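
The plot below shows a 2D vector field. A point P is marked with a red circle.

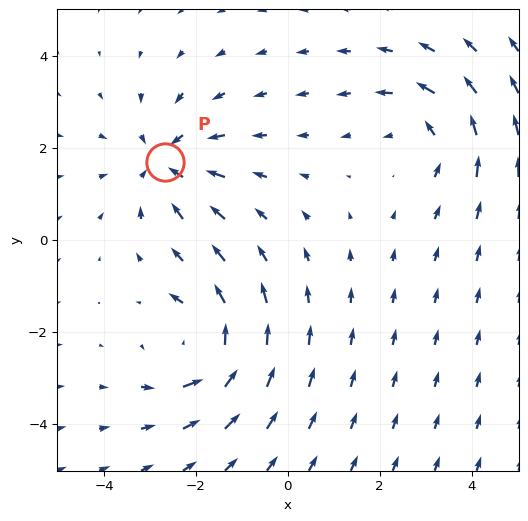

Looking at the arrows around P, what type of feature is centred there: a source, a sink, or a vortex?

sink

At P (-2.7, 1.7) the arrows converge inward. Divergence about -5, curl ≈0 — negative divergence with near-zero curl is a sink.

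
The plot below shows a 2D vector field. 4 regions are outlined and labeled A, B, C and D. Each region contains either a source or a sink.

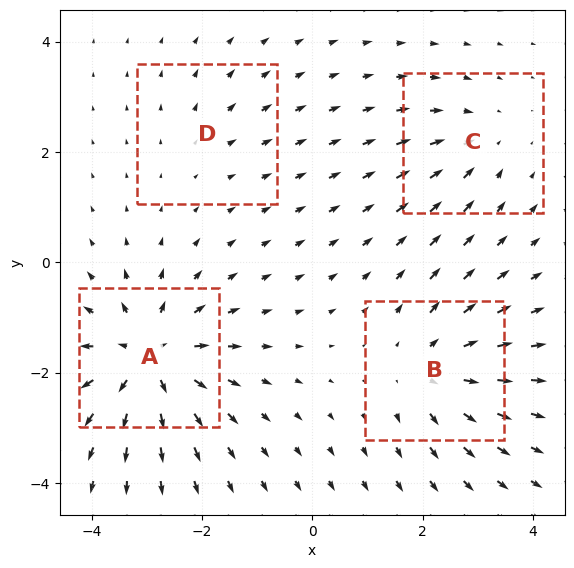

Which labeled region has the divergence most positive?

Divergence at each region's feature centre — A: about +7, B: about +5, C: about -3, D: about +2. Region A is most positive.

A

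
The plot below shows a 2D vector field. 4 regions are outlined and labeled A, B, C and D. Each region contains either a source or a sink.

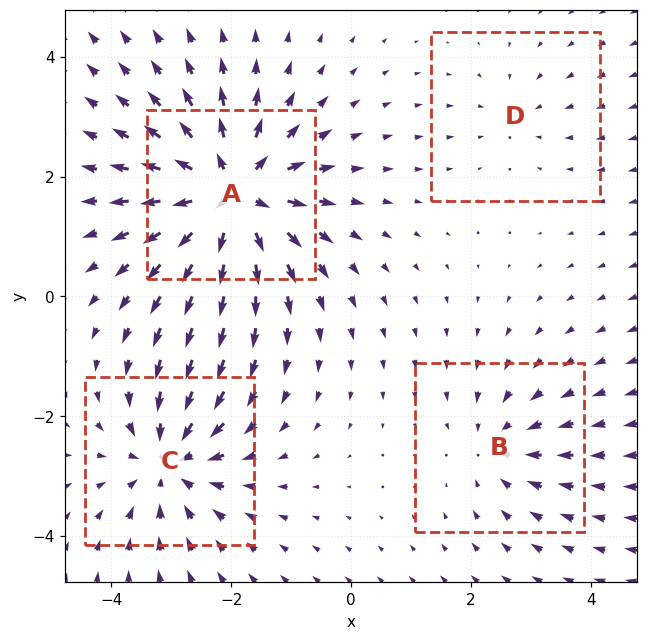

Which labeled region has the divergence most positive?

Divergence at each region's feature centre — A: about +8, B: about -4, C: about -5, D: about -2. Region A is most positive.

A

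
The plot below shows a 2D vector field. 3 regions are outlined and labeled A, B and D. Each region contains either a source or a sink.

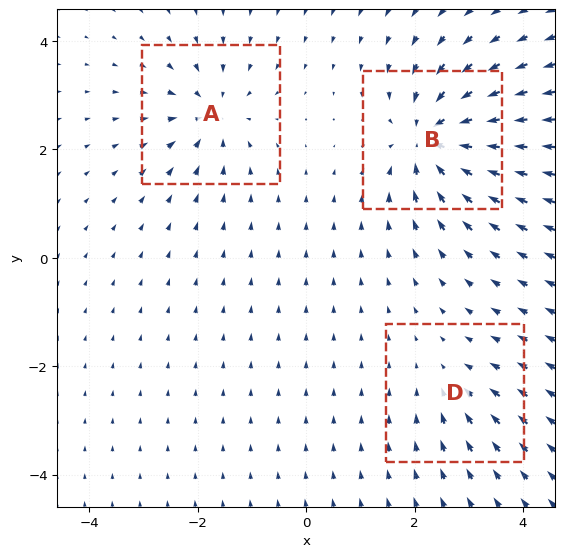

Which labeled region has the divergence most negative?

Divergence at each region's feature centre — A: about -4, B: about -6, D: about -2. Region B is most negative.

B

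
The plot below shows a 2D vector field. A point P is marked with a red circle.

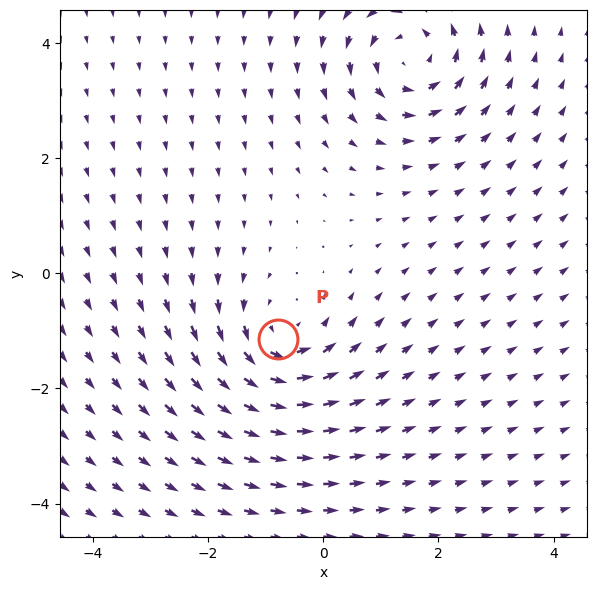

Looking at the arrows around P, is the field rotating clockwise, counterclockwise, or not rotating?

counterclockwise

Near P at (-0.8, -1.2) the arrows circulate counterclockwise. The curl (z-component) there is about +3; positive curl means counterclockwise rotation.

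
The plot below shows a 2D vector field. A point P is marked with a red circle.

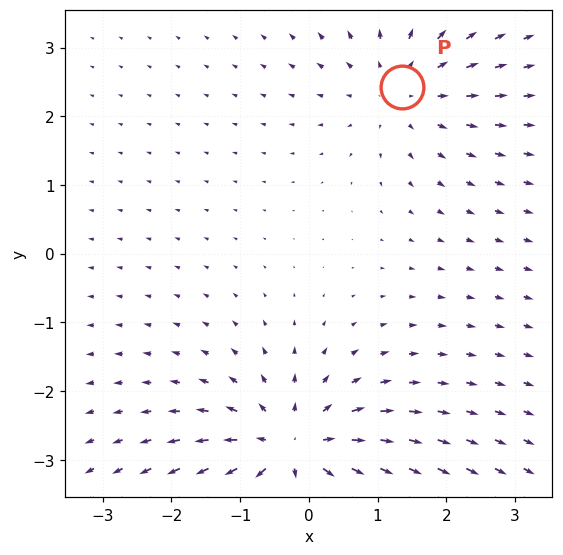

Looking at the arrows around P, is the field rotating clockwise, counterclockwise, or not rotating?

not rotating

Near P at (1.4, 2.4) the arrows show no circulation. The curl there is ≈0.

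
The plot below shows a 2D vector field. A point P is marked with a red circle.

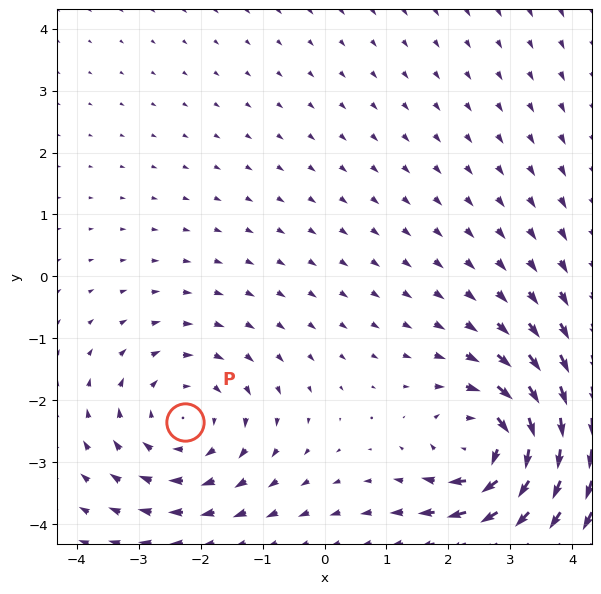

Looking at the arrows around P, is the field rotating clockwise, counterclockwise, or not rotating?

Near P at (-2.3, -2.3) the arrows circulate clockwise. The curl (z-component) there is about -3; negative curl means clockwise rotation.

clockwise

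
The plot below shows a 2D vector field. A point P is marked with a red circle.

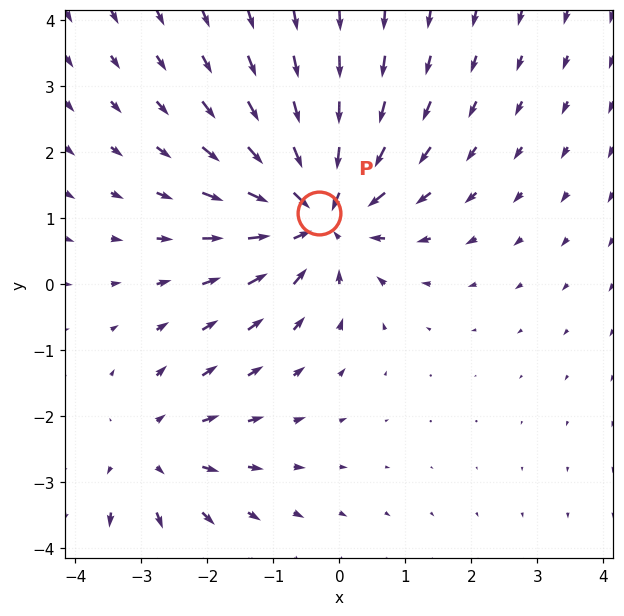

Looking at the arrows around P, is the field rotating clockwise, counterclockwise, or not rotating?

Near P at (-0.3, 1.1) the arrows show no circulation. The curl there is ≈0.

not rotating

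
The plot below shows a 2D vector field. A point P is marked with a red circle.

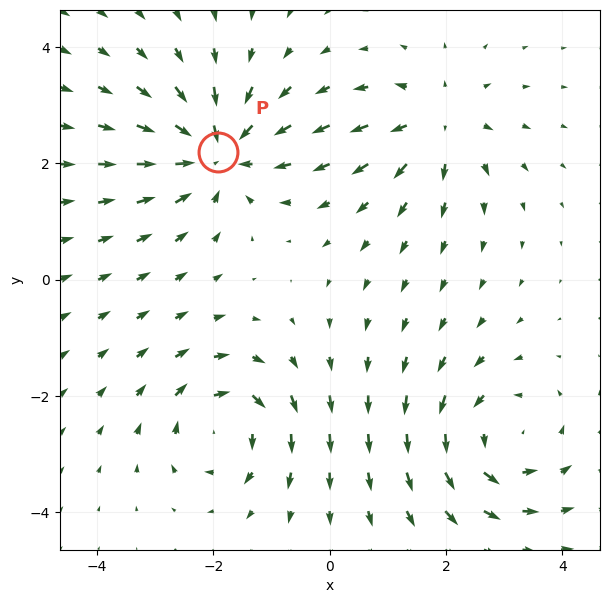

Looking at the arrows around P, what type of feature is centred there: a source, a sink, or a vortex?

At P (-1.9, 2.2) the arrows converge inward. Divergence about -5, curl ≈0 — negative divergence with near-zero curl is a sink.

sink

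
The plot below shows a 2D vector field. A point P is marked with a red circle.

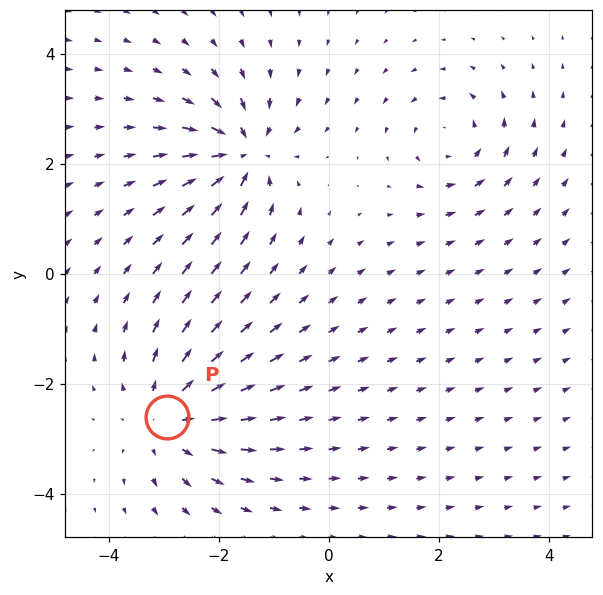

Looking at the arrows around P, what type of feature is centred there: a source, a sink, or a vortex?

At P (-2.9, -2.6) the arrows spread outward. Divergence about +4, curl ≈0 — positive divergence with near-zero curl is a source.

source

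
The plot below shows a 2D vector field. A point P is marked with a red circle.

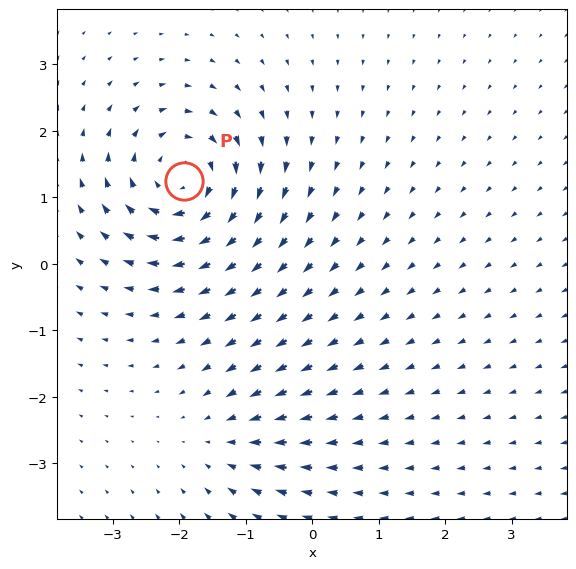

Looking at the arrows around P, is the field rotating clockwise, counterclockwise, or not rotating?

clockwise

Near P at (-1.9, 1.2) the arrows circulate clockwise. The curl (z-component) there is about -6; negative curl means clockwise rotation.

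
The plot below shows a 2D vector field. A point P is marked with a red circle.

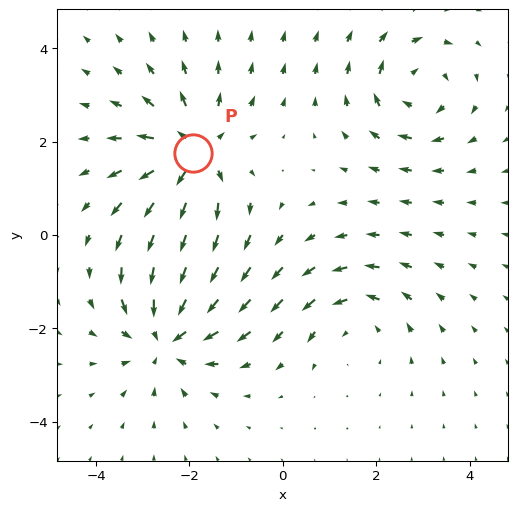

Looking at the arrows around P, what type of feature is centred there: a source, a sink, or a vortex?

At P (-1.9, 1.8) the arrows spread outward. Divergence about +6, curl ≈0 — positive divergence with near-zero curl is a source.

source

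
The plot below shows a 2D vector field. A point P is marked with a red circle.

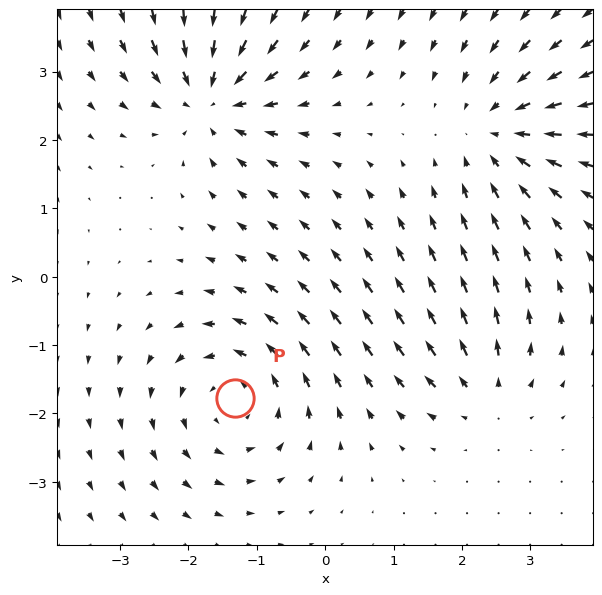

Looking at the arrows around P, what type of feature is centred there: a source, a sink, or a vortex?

vortex

At P (-1.3, -1.8) the arrows circulate counterclockwise. Divergence ≈0, curl about +4 — near-zero divergence with nonzero curl is a vortex.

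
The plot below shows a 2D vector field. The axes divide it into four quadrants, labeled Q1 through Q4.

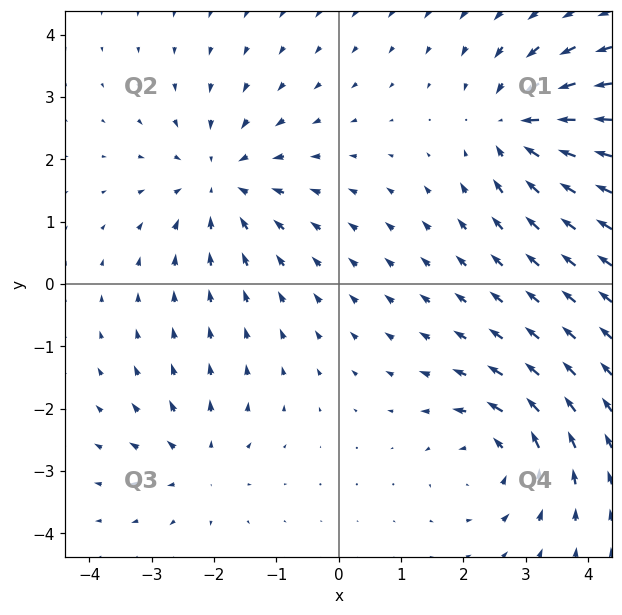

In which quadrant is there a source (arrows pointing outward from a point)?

The source sits at approximately (-2.2, -2.9), which lies in quadrant Q3. The divergence there is about +4, positive as expected for a source.

Q3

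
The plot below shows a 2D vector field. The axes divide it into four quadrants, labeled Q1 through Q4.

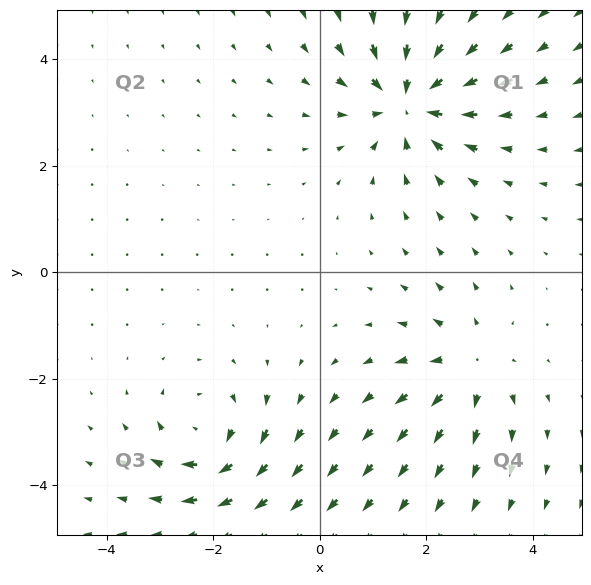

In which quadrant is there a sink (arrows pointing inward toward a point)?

Q1

The sink sits at approximately (1.7, 3.2), which lies in quadrant Q1. The divergence there is about -5, negative as expected for a sink.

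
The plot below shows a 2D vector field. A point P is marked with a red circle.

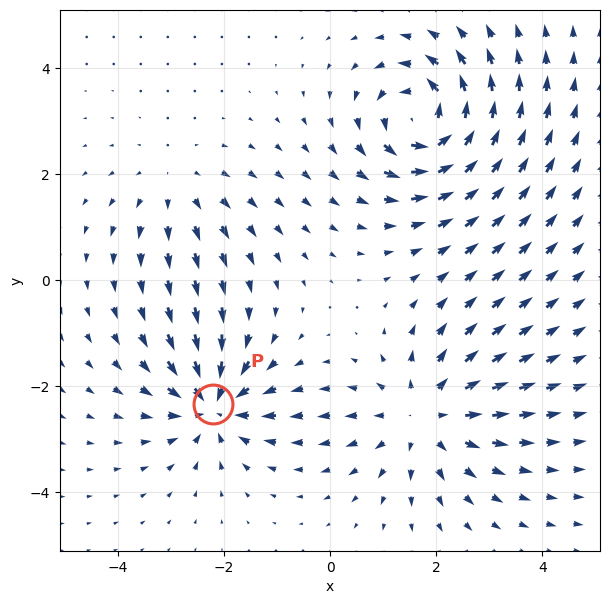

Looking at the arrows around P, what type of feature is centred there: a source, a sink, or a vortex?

At P (-2.2, -2.3) the arrows converge inward. Divergence about -5, curl ≈0 — negative divergence with near-zero curl is a sink.

sink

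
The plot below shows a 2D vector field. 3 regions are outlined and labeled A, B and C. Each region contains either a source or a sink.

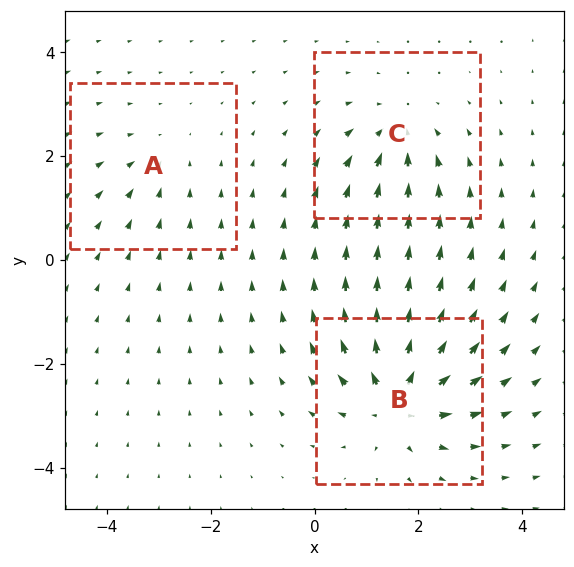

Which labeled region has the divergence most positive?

Divergence at each region's feature centre — A: about -2, B: about +5, C: about -3. Region B is most positive.

B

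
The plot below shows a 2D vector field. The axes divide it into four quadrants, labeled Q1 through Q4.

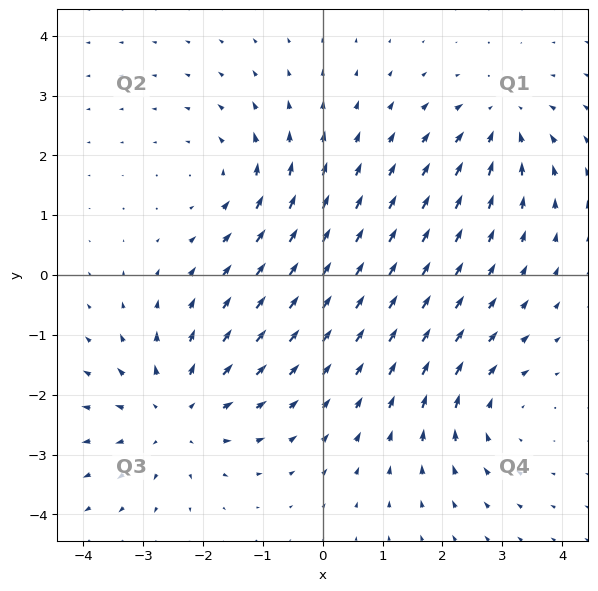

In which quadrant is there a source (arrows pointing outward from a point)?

The source sits at approximately (-2.5, -2.3), which lies in quadrant Q3. The divergence there is about +3, positive as expected for a source.

Q3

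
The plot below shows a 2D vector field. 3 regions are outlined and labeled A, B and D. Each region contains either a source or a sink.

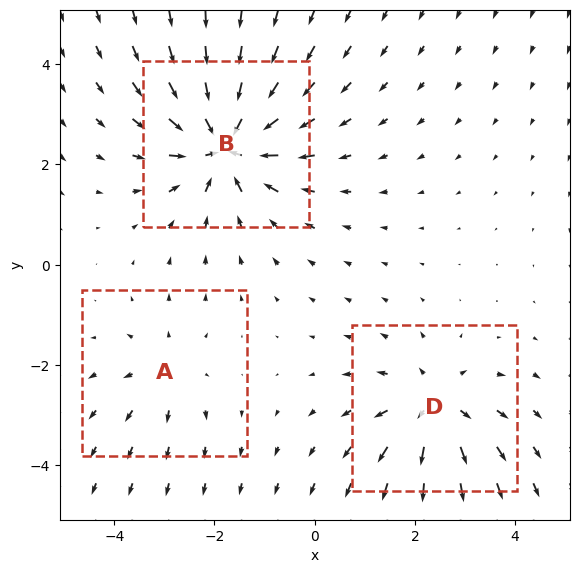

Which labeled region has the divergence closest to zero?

Divergence at each region's feature centre — A: about +2, B: about -5, D: about +4. Region A is closest to zero.

A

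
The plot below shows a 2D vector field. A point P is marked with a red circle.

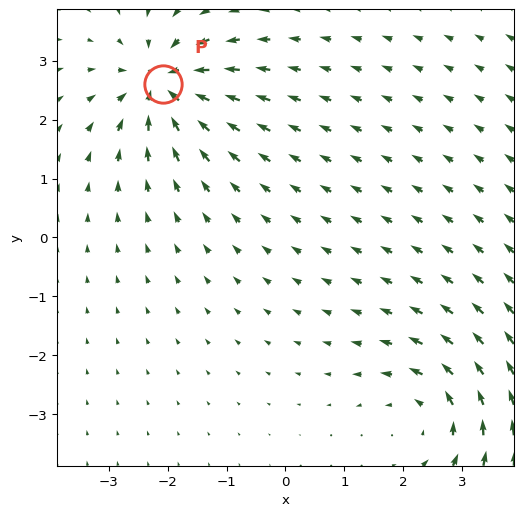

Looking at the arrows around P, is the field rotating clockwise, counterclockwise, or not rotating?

not rotating

Near P at (-2.1, 2.6) the arrows show no circulation. The curl there is ≈0.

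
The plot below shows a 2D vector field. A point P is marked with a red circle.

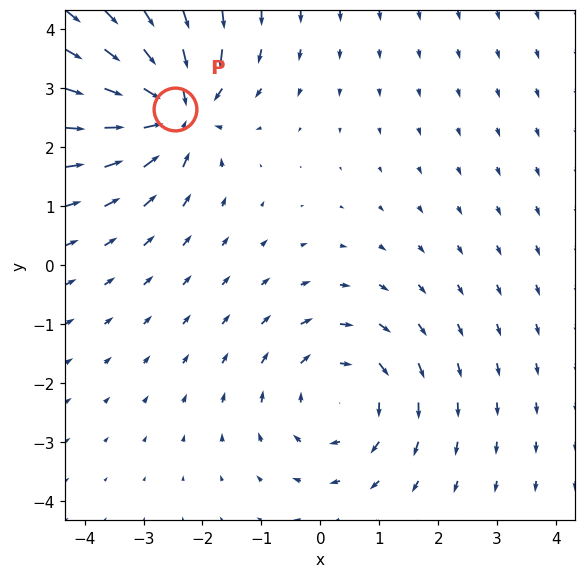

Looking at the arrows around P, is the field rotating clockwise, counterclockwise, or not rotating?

Near P at (-2.5, 2.7) the arrows show no circulation. The curl there is ≈0.

not rotating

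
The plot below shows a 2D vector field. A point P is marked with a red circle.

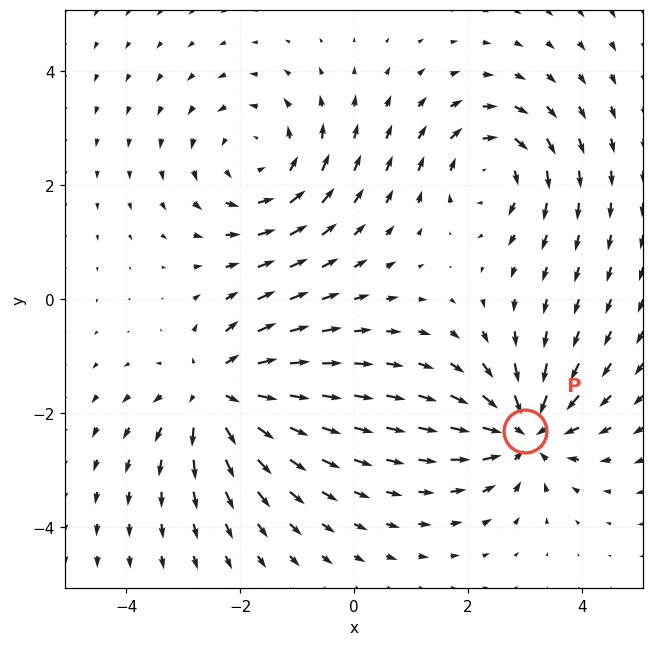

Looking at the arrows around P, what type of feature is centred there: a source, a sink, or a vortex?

At P (3.0, -2.3) the arrows converge inward. Divergence about -6, curl ≈0 — negative divergence with near-zero curl is a sink.

sink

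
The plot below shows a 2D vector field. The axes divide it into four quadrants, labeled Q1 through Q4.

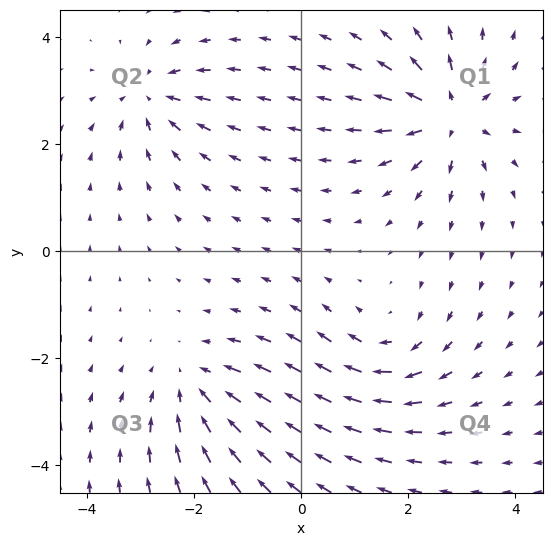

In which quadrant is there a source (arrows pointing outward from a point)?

The source sits at approximately (2.8, 2.5), which lies in quadrant Q1. The divergence there is about +7, positive as expected for a source.

Q1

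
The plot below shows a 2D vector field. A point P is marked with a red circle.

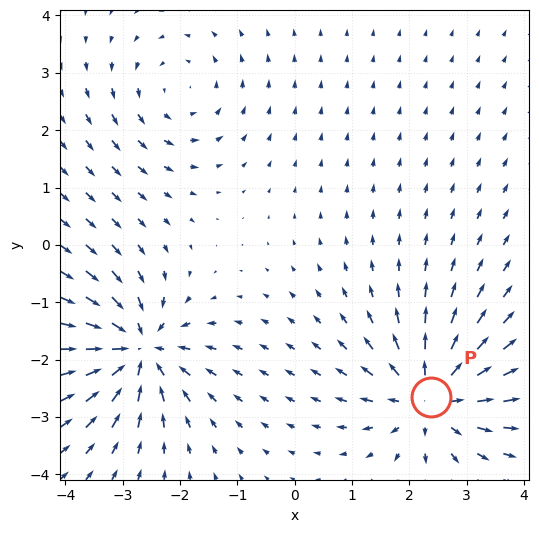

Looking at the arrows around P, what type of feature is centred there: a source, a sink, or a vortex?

source

At P (2.4, -2.7) the arrows spread outward. Divergence about +6, curl ≈0 — positive divergence with near-zero curl is a source.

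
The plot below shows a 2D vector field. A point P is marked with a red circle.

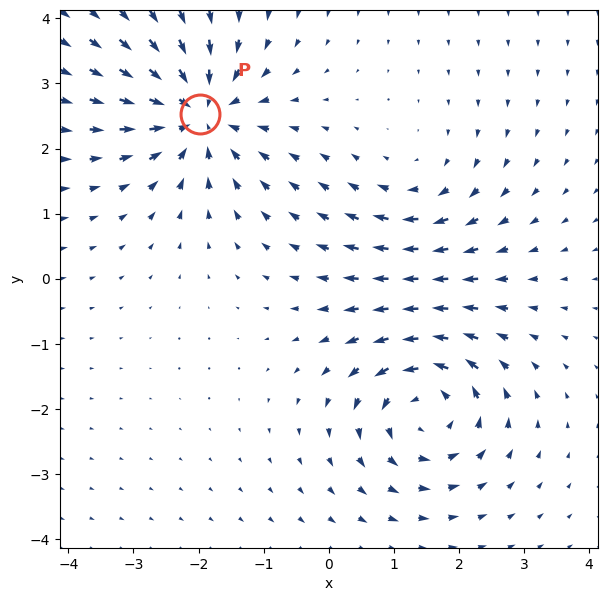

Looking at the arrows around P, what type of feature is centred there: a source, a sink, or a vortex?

sink

At P (-2.0, 2.5) the arrows converge inward. Divergence about -5, curl ≈0 — negative divergence with near-zero curl is a sink.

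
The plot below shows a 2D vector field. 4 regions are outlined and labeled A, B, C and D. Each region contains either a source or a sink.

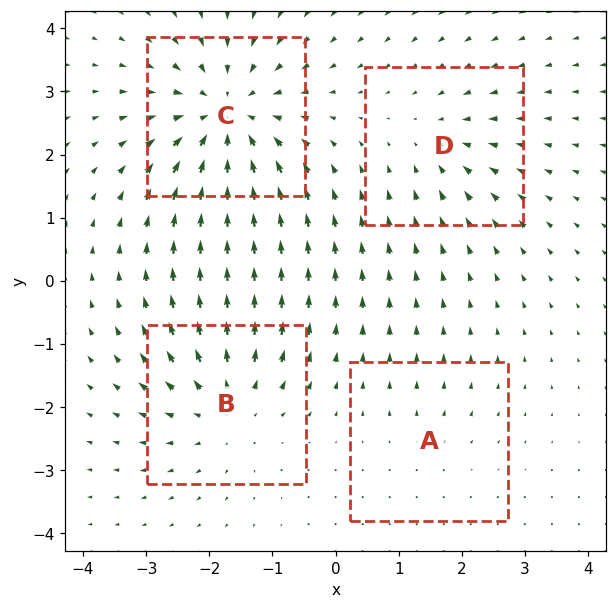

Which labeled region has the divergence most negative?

Divergence at each region's feature centre — A: about +2, B: about +5, C: about -7, D: about -3. Region C is most negative.

C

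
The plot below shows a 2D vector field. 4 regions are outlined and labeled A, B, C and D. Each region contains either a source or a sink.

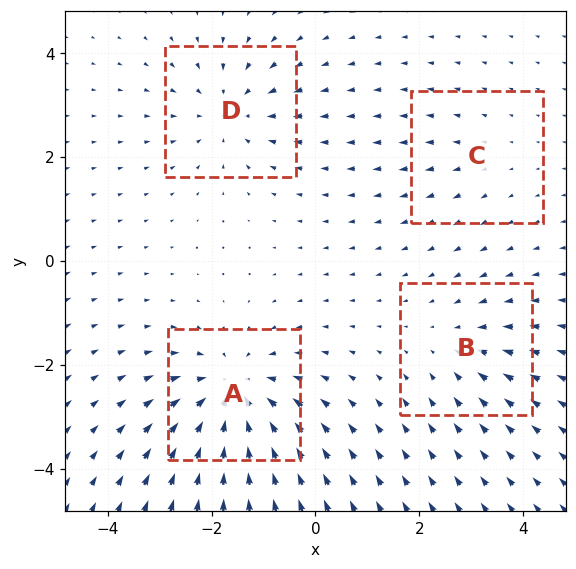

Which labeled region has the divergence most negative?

Divergence at each region's feature centre — A: about -6, B: about -3, C: about +2, D: about -4. Region A is most negative.

A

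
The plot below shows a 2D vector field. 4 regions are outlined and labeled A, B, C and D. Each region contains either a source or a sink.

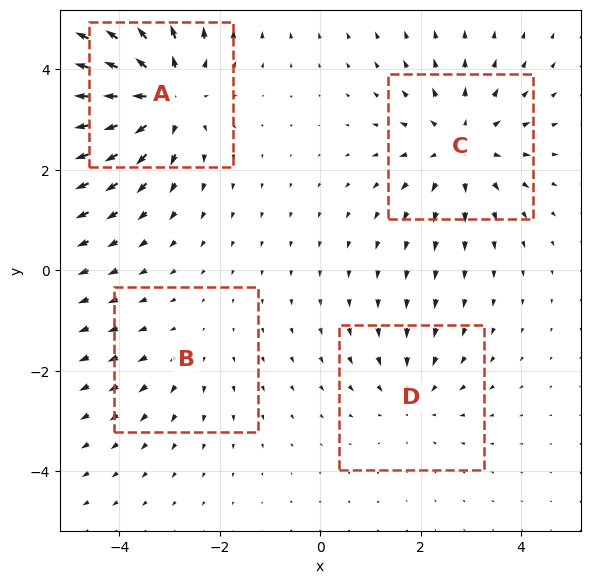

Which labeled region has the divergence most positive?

A

Divergence at each region's feature centre — A: about +6, B: about +2, C: about +4, D: about -3. Region A is most positive.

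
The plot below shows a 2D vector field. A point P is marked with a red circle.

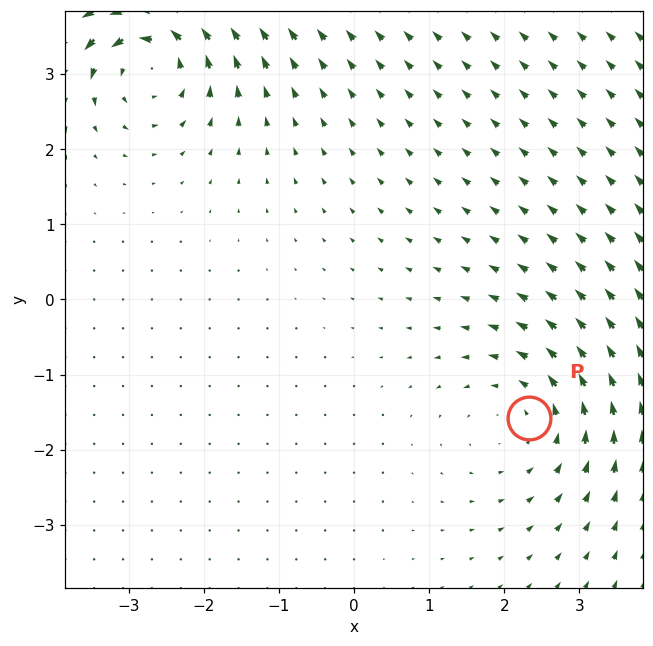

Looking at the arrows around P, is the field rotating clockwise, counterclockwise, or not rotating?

Near P at (2.3, -1.6) the arrows circulate counterclockwise. The curl (z-component) there is about +4; positive curl means counterclockwise rotation.

counterclockwise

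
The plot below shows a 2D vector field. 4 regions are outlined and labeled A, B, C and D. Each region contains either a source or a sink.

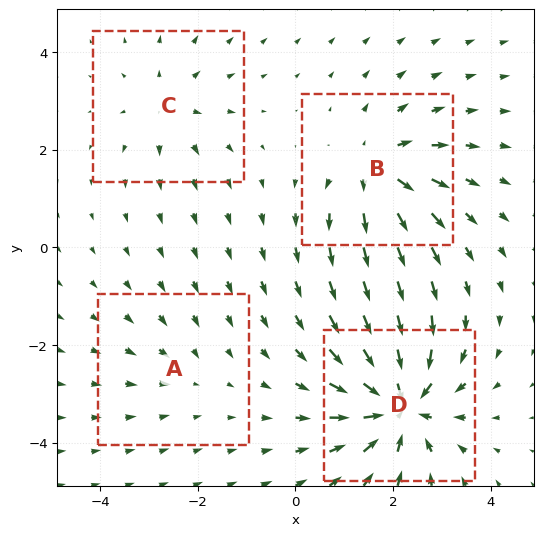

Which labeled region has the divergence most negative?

D

Divergence at each region's feature centre — A: about -2, B: about +6, C: about +4, D: about -8. Region D is most negative.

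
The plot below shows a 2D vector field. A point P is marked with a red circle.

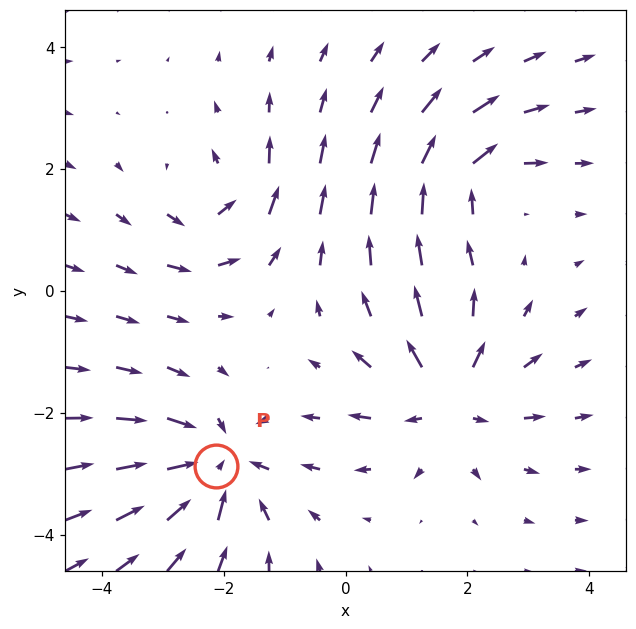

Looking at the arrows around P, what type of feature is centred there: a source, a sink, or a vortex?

sink

At P (-2.1, -2.9) the arrows converge inward. Divergence about -4, curl ≈0 — negative divergence with near-zero curl is a sink.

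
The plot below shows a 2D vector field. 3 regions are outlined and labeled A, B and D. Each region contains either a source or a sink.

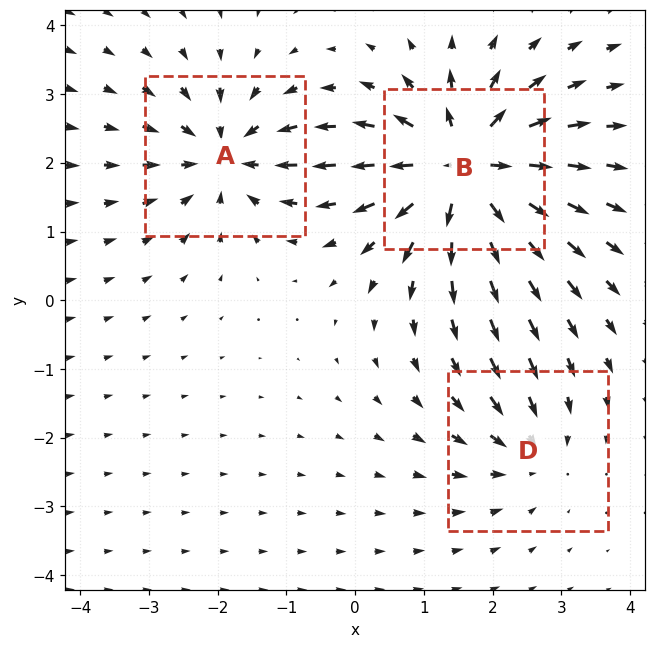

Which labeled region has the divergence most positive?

Divergence at each region's feature centre — A: about -4, B: about +6, D: about -2. Region B is most positive.

B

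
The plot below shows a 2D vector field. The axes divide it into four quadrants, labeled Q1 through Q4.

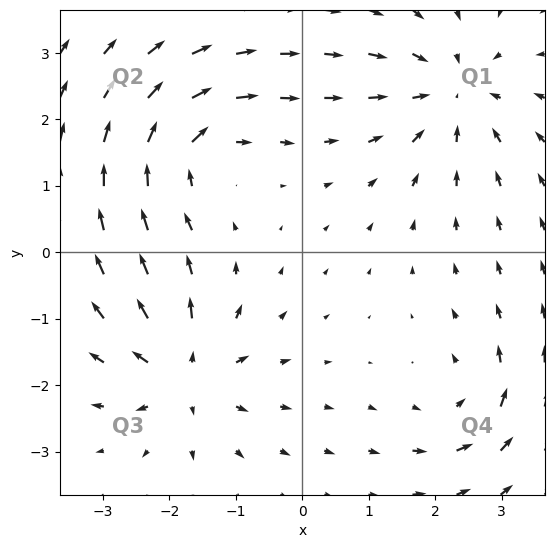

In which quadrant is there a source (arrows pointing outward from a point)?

Q3

The source sits at approximately (-1.8, -1.8), which lies in quadrant Q3. The divergence there is about +6, positive as expected for a source.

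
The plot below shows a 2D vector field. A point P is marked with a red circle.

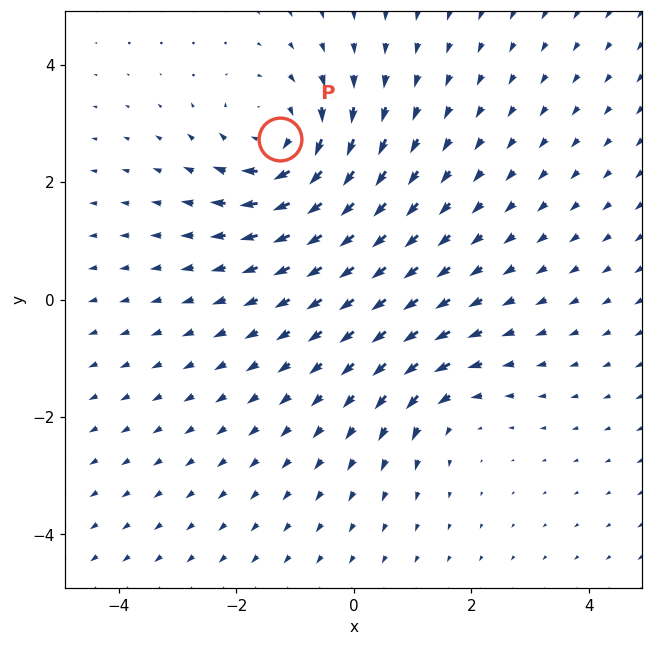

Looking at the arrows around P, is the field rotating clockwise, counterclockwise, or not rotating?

clockwise

Near P at (-1.3, 2.7) the arrows circulate clockwise. The curl (z-component) there is about -5; negative curl means clockwise rotation.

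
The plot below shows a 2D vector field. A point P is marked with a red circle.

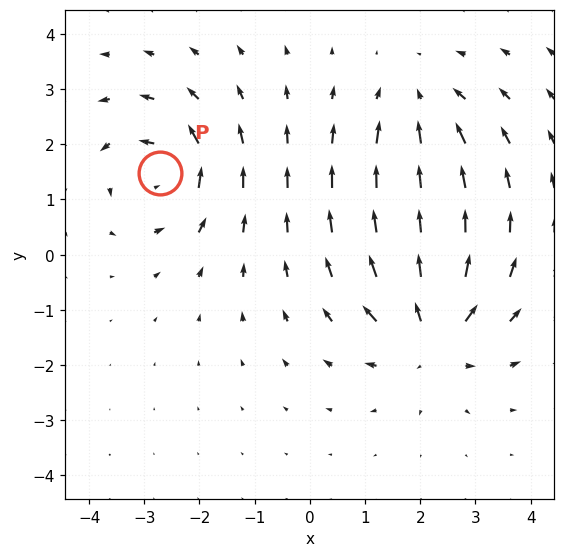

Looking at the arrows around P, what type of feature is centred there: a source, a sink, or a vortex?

At P (-2.7, 1.5) the arrows circulate counterclockwise. Divergence ≈0, curl about +5 — near-zero divergence with nonzero curl is a vortex.

vortex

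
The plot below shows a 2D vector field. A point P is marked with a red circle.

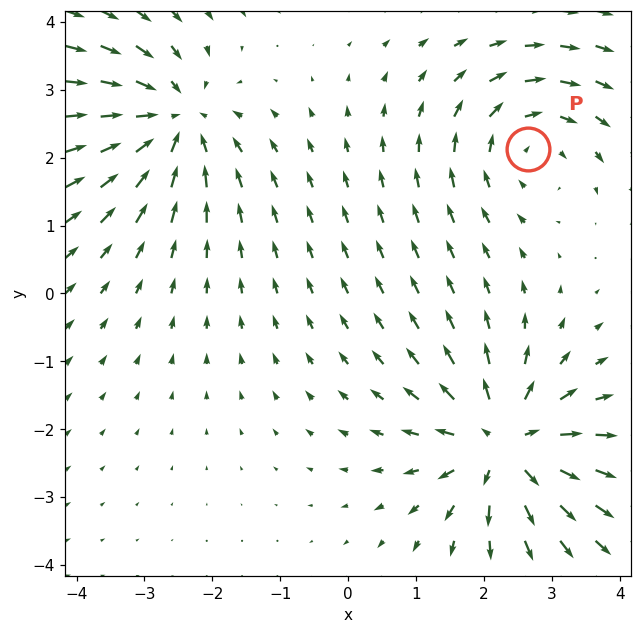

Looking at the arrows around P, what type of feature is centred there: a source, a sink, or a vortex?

At P (2.7, 2.1) the arrows circulate clockwise. Divergence ≈0, curl about -3 — near-zero divergence with nonzero curl is a vortex.

vortex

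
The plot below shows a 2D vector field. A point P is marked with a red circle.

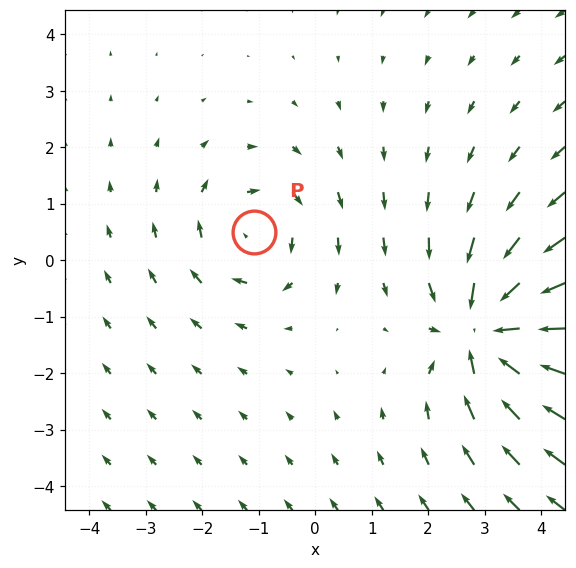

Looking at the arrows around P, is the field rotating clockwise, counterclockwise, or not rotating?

clockwise

Near P at (-1.1, 0.5) the arrows circulate clockwise. The curl (z-component) there is about -3; negative curl means clockwise rotation.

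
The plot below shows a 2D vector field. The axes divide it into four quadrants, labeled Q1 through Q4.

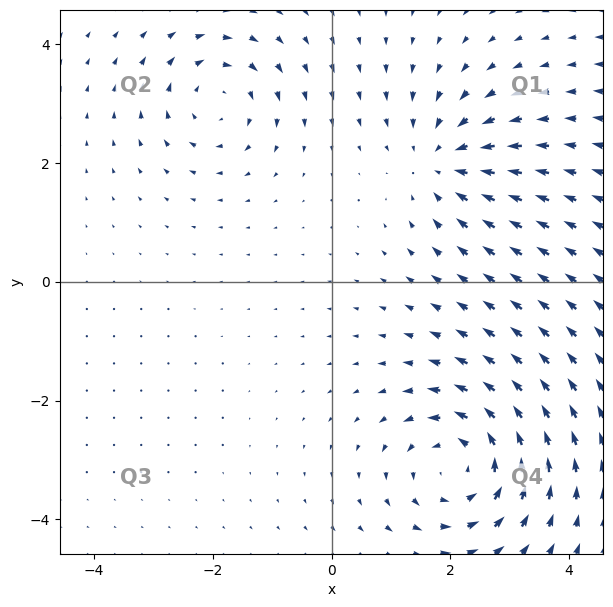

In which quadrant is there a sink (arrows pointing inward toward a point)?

The sink sits at approximately (1.9, 2.0), which lies in quadrant Q1. The divergence there is about -4, negative as expected for a sink.

Q1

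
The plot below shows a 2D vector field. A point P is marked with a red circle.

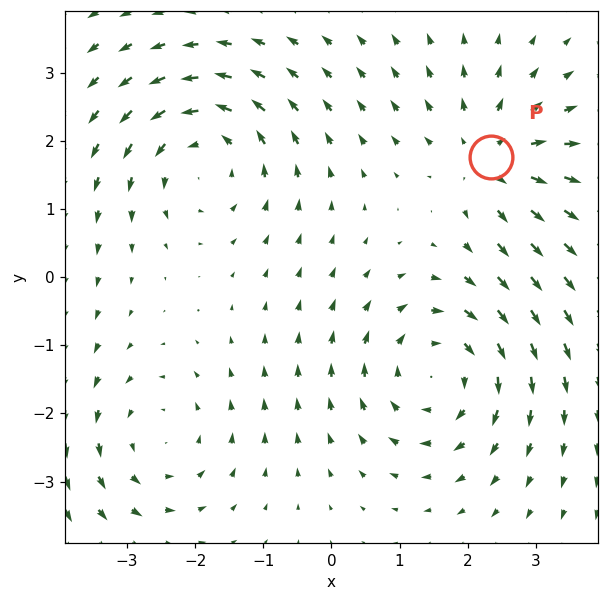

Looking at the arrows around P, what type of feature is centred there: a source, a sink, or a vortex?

At P (2.3, 1.8) the arrows spread outward. Divergence about +4, curl ≈0 — positive divergence with near-zero curl is a source.

source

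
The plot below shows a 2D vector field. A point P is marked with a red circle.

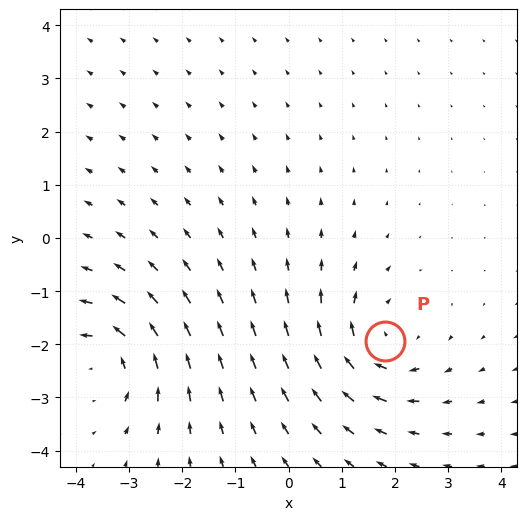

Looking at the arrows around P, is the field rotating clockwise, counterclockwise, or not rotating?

Near P at (1.8, -1.9) the arrows circulate clockwise. The curl (z-component) there is about -4; negative curl means clockwise rotation.

clockwise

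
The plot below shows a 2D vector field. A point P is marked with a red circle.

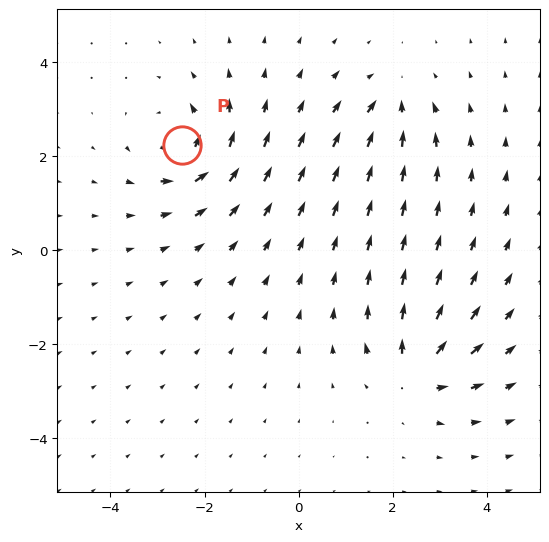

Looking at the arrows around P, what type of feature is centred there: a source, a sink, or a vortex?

vortex

At P (-2.5, 2.2) the arrows circulate counterclockwise. Divergence ≈0, curl about +7 — near-zero divergence with nonzero curl is a vortex.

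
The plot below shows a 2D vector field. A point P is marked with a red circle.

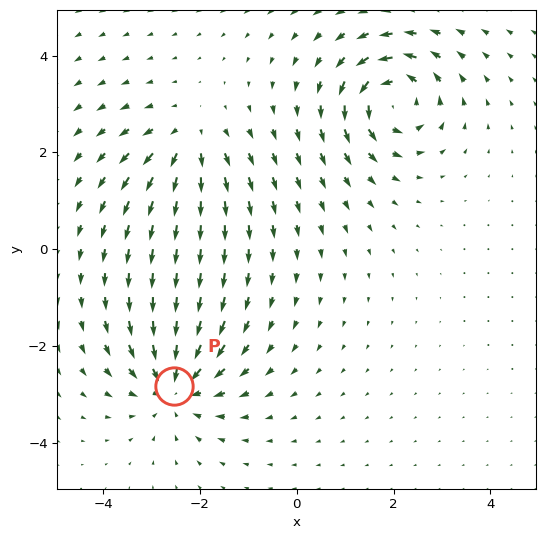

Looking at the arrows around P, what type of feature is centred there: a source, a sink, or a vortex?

sink

At P (-2.5, -2.8) the arrows converge inward. Divergence about -6, curl ≈0 — negative divergence with near-zero curl is a sink.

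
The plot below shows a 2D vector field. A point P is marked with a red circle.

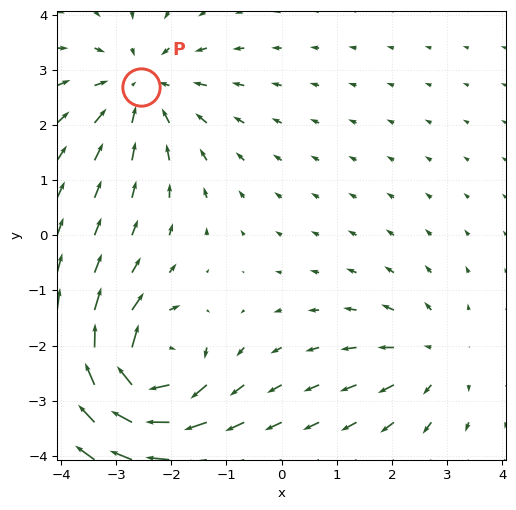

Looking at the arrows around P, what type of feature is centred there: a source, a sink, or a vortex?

At P (-2.6, 2.7) the arrows converge inward. Divergence about -3, curl ≈0 — negative divergence with near-zero curl is a sink.

sink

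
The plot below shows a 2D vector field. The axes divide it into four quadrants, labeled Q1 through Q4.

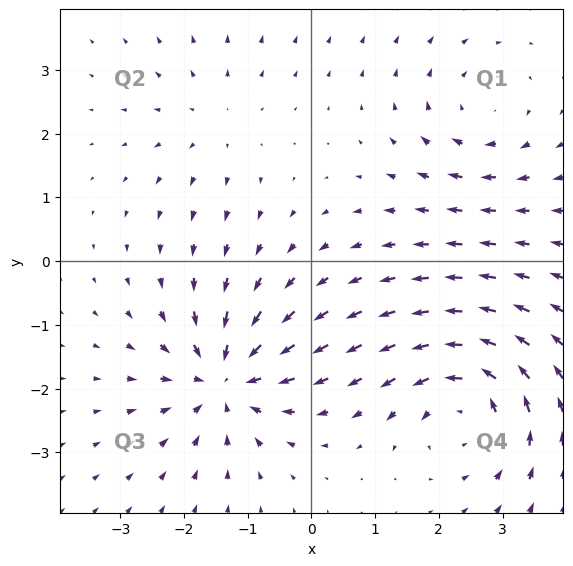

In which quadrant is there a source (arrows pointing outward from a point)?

The source sits at approximately (-1.5, 2.2), which lies in quadrant Q2. The divergence there is about +2, positive as expected for a source.

Q2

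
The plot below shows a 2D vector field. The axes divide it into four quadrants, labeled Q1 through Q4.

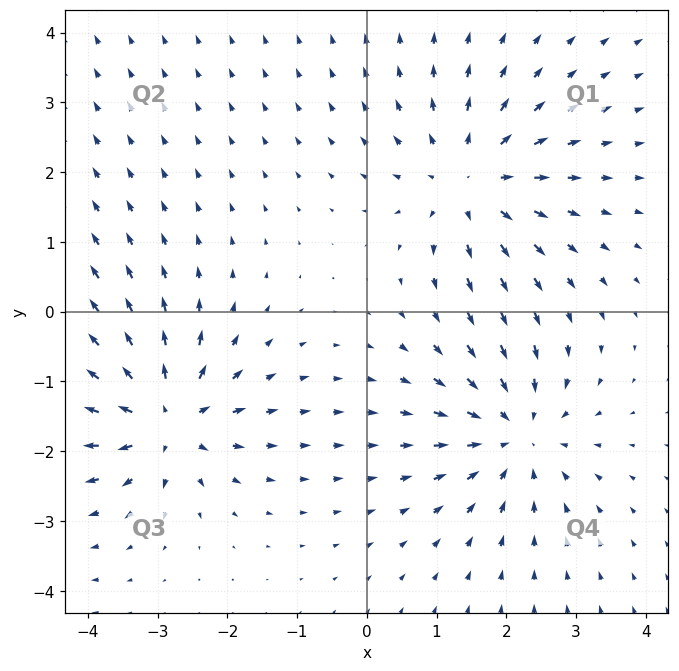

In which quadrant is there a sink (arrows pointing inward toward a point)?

The sink sits at approximately (2.1, -1.8), which lies in quadrant Q4. The divergence there is about -4, negative as expected for a sink.

Q4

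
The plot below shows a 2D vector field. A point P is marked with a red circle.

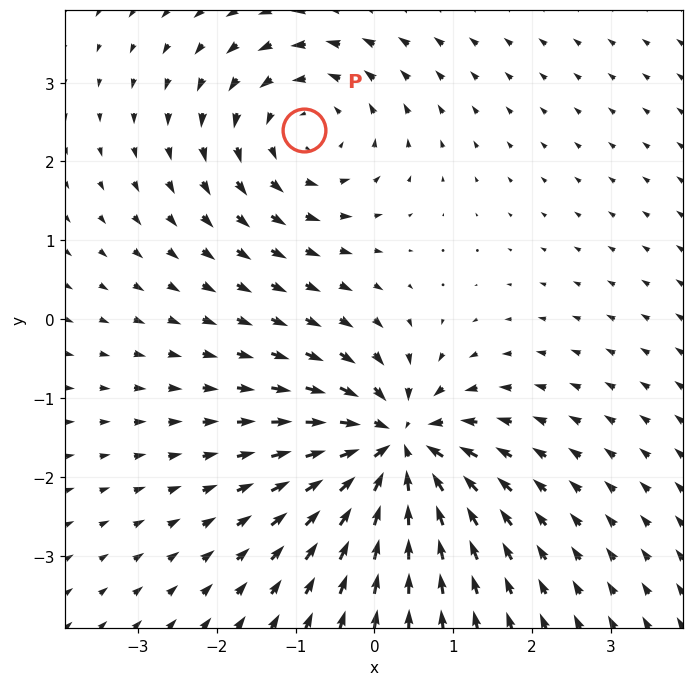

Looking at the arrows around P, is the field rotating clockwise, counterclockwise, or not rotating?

Near P at (-0.9, 2.4) the arrows circulate counterclockwise. The curl (z-component) there is about +4; positive curl means counterclockwise rotation.

counterclockwise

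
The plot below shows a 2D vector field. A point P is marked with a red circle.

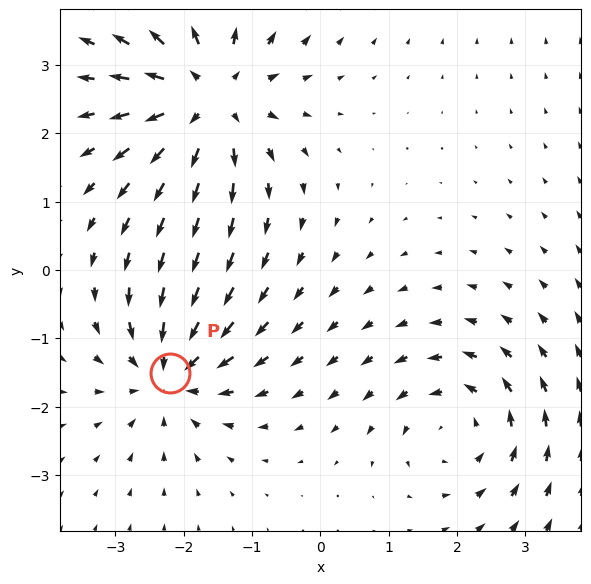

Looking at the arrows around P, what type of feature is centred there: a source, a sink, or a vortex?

sink

At P (-2.2, -1.5) the arrows converge inward. Divergence about -4, curl ≈0 — negative divergence with near-zero curl is a sink.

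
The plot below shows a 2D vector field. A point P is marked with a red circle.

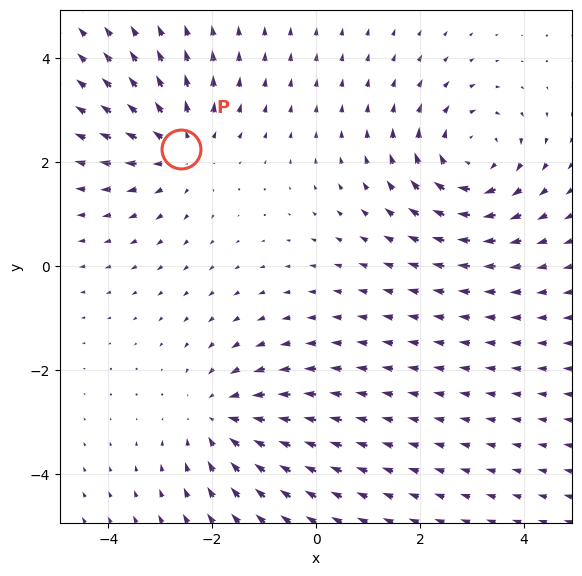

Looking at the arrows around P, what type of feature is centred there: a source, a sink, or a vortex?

At P (-2.6, 2.3) the arrows spread outward. Divergence about +3, curl ≈0 — positive divergence with near-zero curl is a source.

source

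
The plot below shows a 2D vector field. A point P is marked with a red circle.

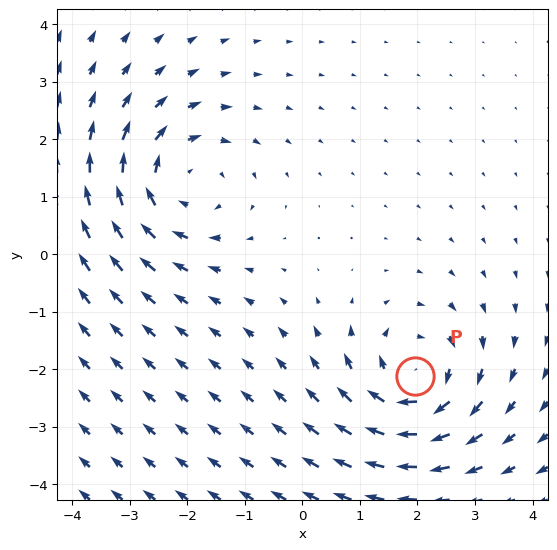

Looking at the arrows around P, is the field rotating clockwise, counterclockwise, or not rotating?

clockwise

Near P at (2.0, -2.1) the arrows circulate clockwise. The curl (z-component) there is about -6; negative curl means clockwise rotation.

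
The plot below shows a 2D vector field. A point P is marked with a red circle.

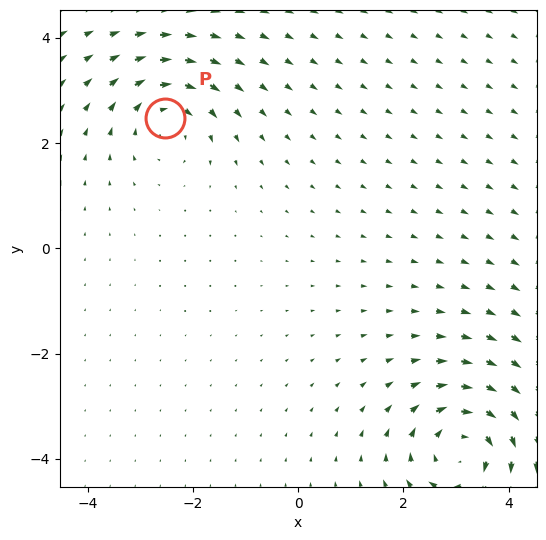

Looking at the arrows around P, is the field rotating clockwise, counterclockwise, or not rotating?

Near P at (-2.5, 2.5) the arrows circulate clockwise. The curl (z-component) there is about -3; negative curl means clockwise rotation.

clockwise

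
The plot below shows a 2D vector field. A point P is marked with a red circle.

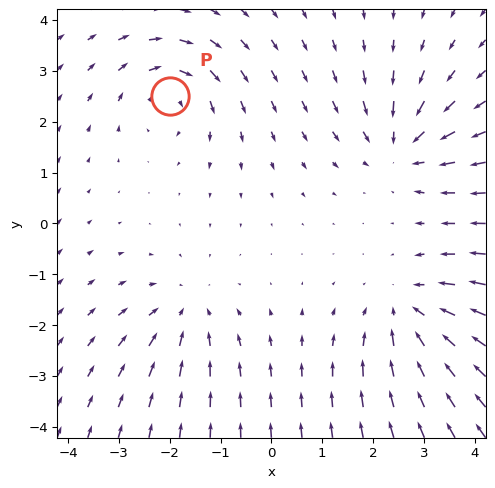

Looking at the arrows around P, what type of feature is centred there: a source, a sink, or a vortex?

vortex

At P (-2.0, 2.5) the arrows circulate clockwise. Divergence ≈0, curl about -5 — near-zero divergence with nonzero curl is a vortex.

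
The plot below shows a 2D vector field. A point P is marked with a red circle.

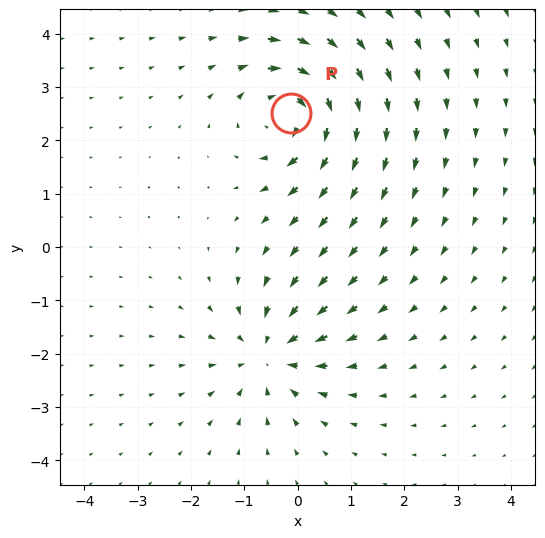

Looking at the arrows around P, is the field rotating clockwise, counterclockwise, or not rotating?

clockwise

Near P at (-0.1, 2.5) the arrows circulate clockwise. The curl (z-component) there is about -5; negative curl means clockwise rotation.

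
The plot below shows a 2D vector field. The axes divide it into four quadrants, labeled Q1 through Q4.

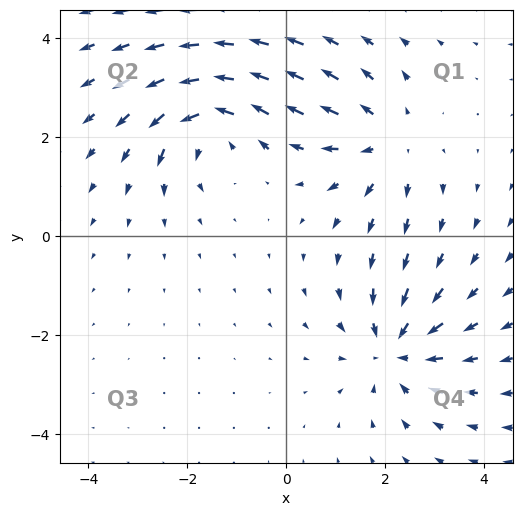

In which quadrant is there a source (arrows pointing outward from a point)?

Q1

The source sits at approximately (2.0, 1.9), which lies in quadrant Q1. The divergence there is about +3, positive as expected for a source.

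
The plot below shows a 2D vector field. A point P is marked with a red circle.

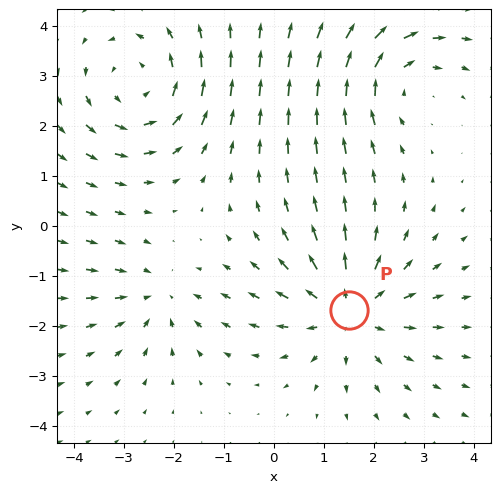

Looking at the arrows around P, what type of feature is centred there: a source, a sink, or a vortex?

source

At P (1.5, -1.7) the arrows spread outward. Divergence about +5, curl ≈0 — positive divergence with near-zero curl is a source.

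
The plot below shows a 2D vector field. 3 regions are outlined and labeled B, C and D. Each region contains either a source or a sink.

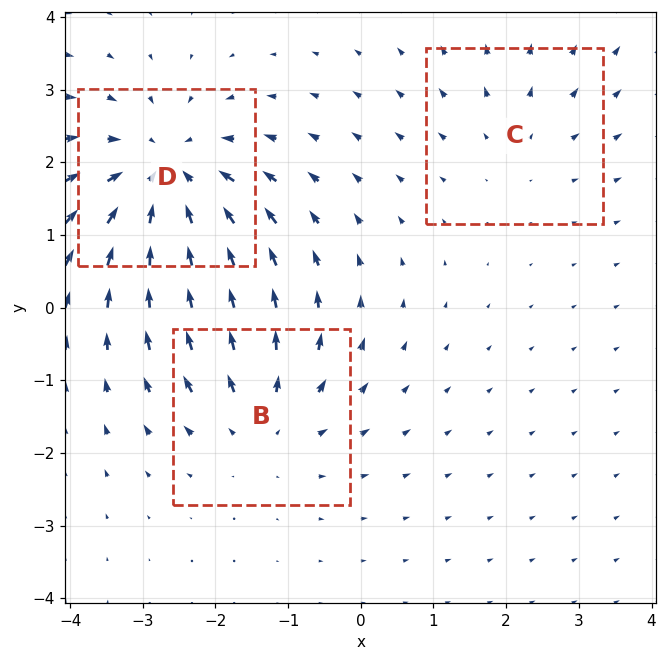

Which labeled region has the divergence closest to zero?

Divergence at each region's feature centre — B: about +3, C: about +2, D: about -4. Region C is closest to zero.

C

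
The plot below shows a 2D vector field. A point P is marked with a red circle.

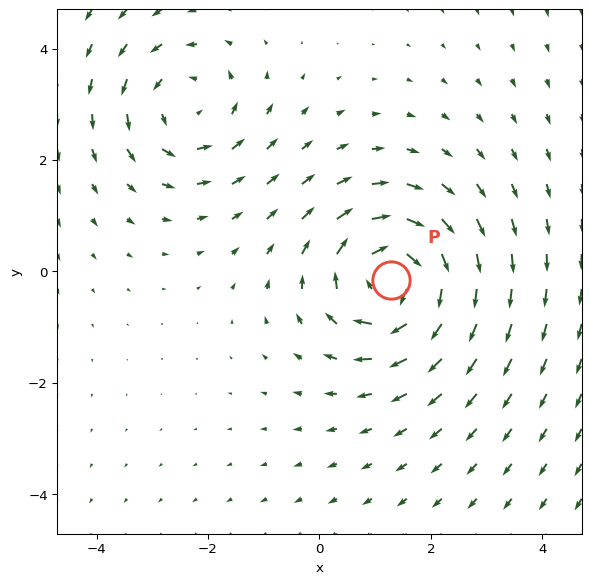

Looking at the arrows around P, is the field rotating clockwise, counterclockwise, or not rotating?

Near P at (1.3, -0.1) the arrows circulate clockwise. The curl (z-component) there is about -5; negative curl means clockwise rotation.

clockwise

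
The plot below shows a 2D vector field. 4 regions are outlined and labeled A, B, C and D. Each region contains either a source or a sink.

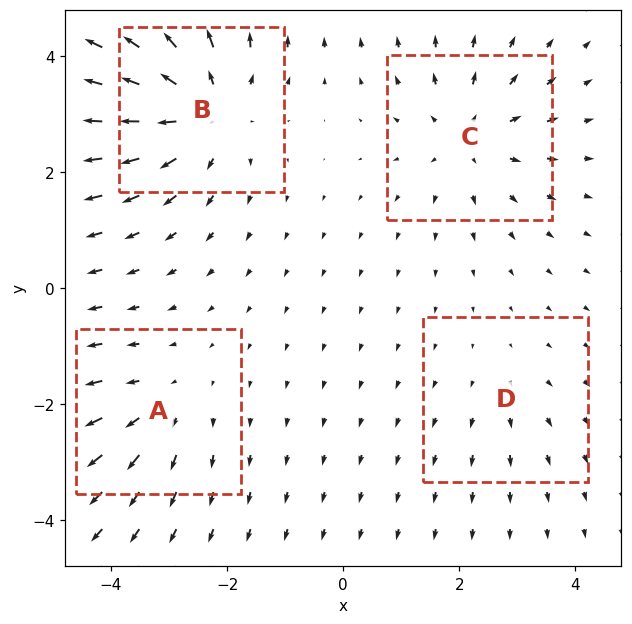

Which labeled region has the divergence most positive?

Divergence at each region's feature centre — A: about +3, B: about +6, C: about +4, D: about +2. Region B is most positive.

B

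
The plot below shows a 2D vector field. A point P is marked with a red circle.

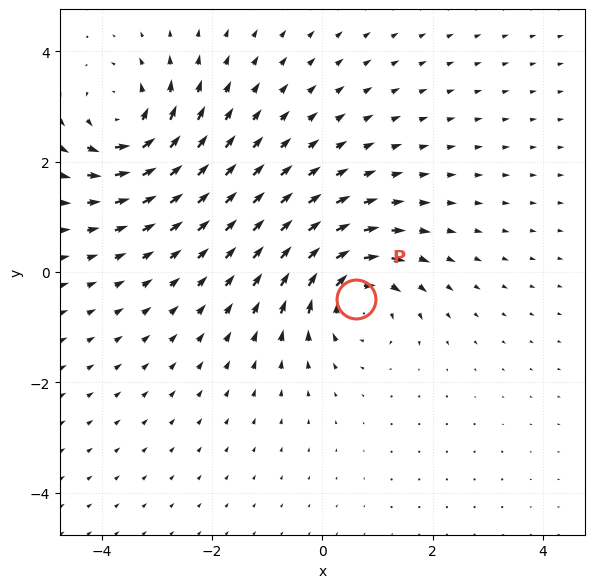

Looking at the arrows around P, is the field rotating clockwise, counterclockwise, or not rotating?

clockwise

Near P at (0.6, -0.5) the arrows circulate clockwise. The curl (z-component) there is about -5; negative curl means clockwise rotation.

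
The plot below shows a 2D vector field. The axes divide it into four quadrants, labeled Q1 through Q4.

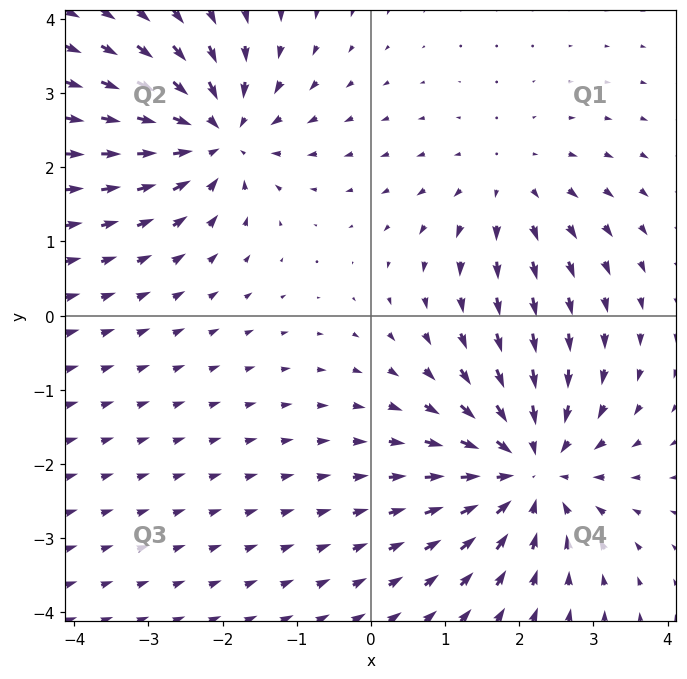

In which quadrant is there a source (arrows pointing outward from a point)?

The source sits at approximately (1.9, 1.8), which lies in quadrant Q1. The divergence there is about +2, positive as expected for a source.

Q1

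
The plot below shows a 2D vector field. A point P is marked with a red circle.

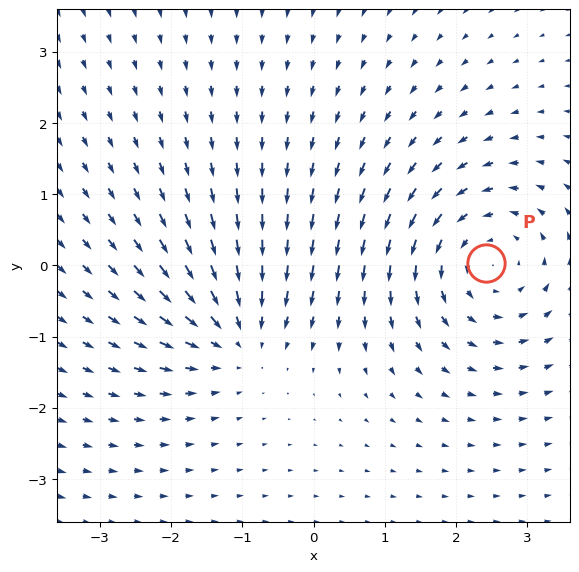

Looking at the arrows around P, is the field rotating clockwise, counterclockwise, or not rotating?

counterclockwise

Near P at (2.4, 0.0) the arrows circulate counterclockwise. The curl (z-component) there is about +4; positive curl means counterclockwise rotation.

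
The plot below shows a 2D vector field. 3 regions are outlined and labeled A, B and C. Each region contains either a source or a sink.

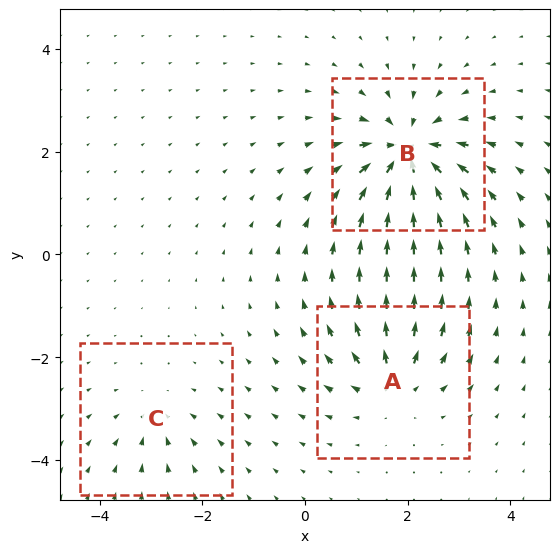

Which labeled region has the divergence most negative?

Divergence at each region's feature centre — A: about +4, B: about -6, C: about -3. Region B is most negative.

B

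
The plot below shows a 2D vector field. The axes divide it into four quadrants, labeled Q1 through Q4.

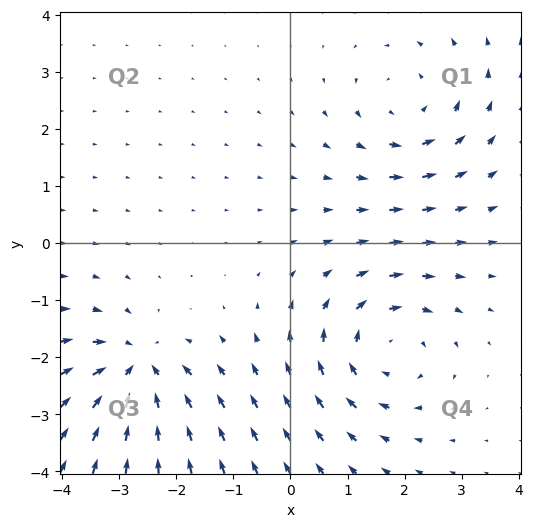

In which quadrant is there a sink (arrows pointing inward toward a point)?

The sink sits at approximately (-2.7, -2.2), which lies in quadrant Q3. The divergence there is about -6, negative as expected for a sink.

Q3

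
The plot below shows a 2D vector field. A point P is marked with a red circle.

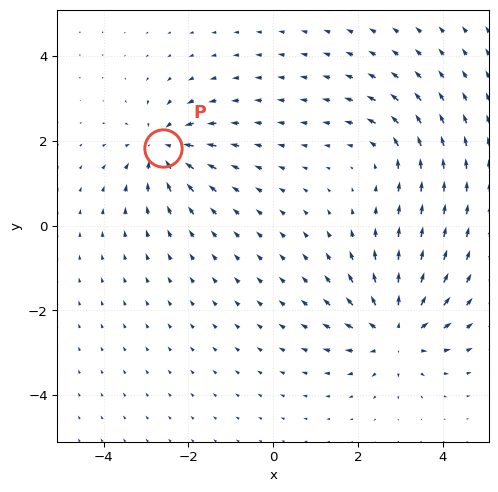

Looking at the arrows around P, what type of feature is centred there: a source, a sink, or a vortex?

At P (-2.6, 1.8) the arrows converge inward. Divergence about -4, curl ≈0 — negative divergence with near-zero curl is a sink.

sink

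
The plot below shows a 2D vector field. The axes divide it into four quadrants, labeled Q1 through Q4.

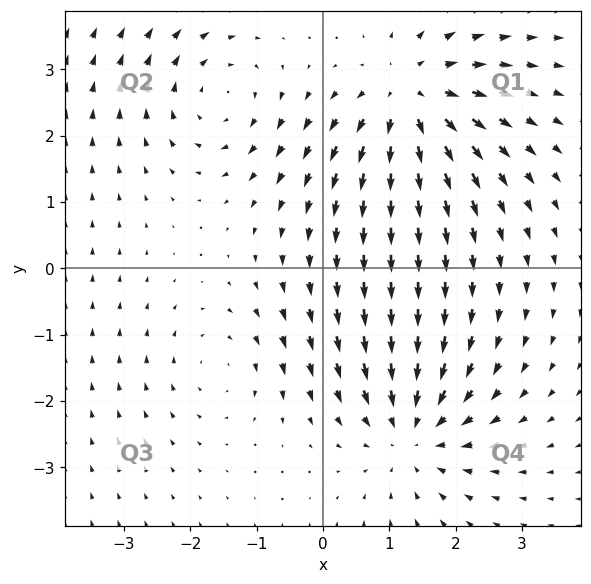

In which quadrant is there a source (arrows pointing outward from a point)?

Q1

The source sits at approximately (1.3, 2.6), which lies in quadrant Q1. The divergence there is about +6, positive as expected for a source.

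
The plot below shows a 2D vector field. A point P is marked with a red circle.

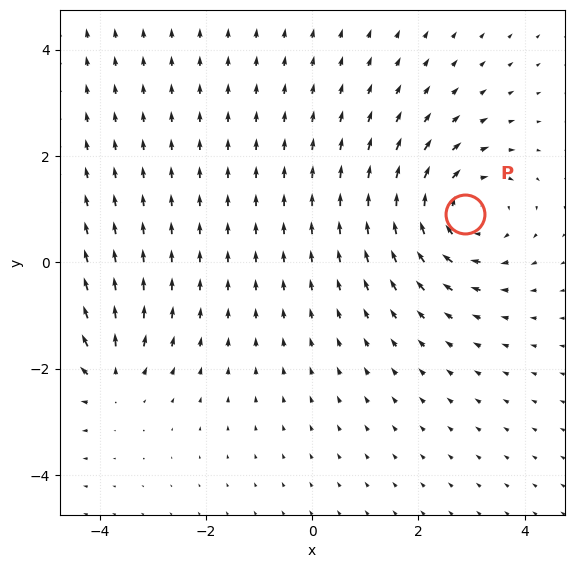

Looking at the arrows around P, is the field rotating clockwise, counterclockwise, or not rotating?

clockwise

Near P at (2.9, 0.9) the arrows circulate clockwise. The curl (z-component) there is about -3; negative curl means clockwise rotation.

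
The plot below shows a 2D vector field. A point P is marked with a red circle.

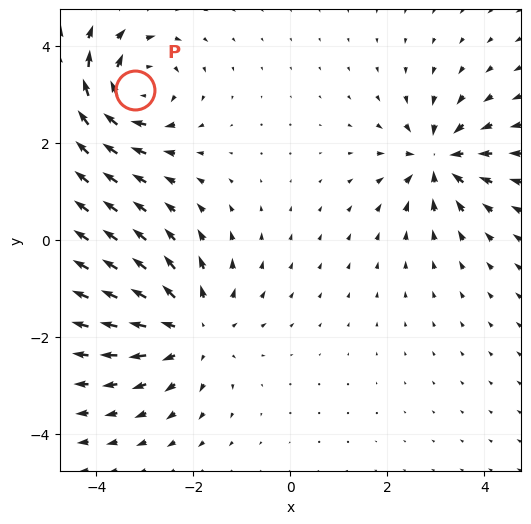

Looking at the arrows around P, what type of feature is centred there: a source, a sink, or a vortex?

vortex

At P (-3.2, 3.1) the arrows circulate clockwise. Divergence ≈0, curl about -4 — near-zero divergence with nonzero curl is a vortex.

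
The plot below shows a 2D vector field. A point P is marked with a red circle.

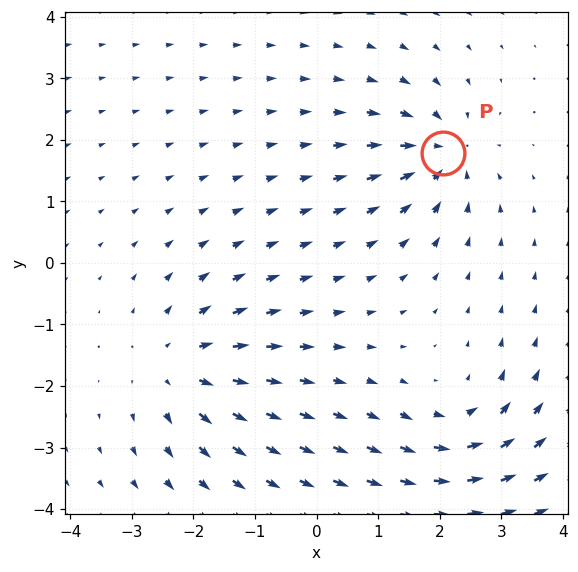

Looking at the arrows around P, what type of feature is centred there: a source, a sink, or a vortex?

sink

At P (2.1, 1.8) the arrows converge inward. Divergence about -4, curl ≈0 — negative divergence with near-zero curl is a sink.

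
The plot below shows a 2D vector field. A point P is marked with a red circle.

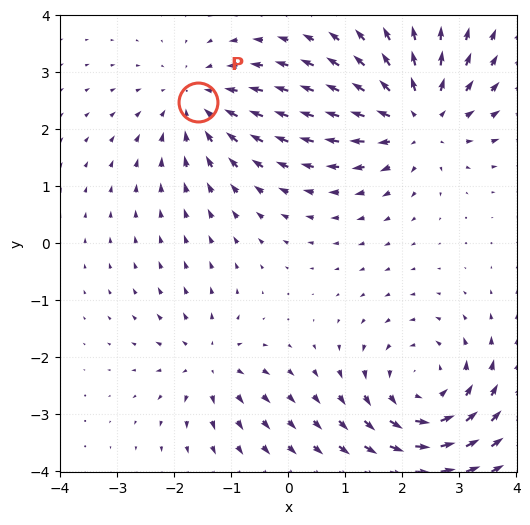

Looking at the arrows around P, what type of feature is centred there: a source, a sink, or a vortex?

At P (-1.6, 2.5) the arrows converge inward. Divergence about -3, curl ≈0 — negative divergence with near-zero curl is a sink.

sink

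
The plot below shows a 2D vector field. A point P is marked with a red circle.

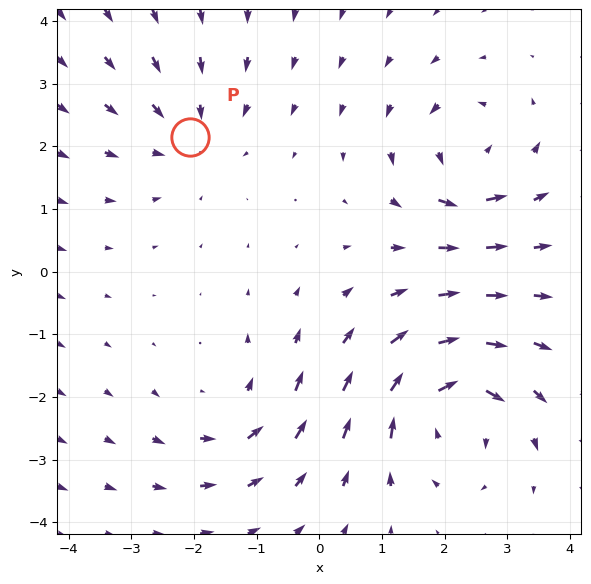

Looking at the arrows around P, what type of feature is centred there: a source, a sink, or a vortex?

sink

At P (-2.1, 2.1) the arrows converge inward. Divergence about -2, curl ≈0 — negative divergence with near-zero curl is a sink.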